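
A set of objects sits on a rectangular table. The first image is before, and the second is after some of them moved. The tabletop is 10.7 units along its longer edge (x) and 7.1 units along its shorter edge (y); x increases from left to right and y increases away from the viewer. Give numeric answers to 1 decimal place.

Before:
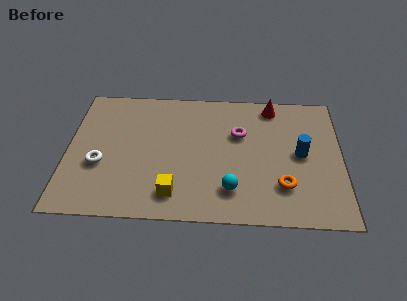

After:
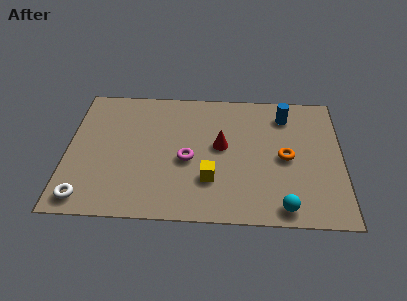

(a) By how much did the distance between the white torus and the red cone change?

-1.6

They were about 7.6 units apart before and 6.0 after — 1.6 units closer together.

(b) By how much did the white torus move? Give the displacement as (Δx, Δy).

(-0.5, -1.8)

From the two frames, the white torus sits at roughly (1.3, 2.7) before and (0.8, 0.9) after.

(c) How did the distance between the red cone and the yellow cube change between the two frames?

-4.4

They were about 6.2 units apart before and 1.8 after — 4.4 units closer together.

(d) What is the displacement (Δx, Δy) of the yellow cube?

(1.4, 0.8)

From the two frames, the yellow cube sits at roughly (4.2, 1.3) before and (5.6, 2.1) after.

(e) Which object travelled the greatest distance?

the red cone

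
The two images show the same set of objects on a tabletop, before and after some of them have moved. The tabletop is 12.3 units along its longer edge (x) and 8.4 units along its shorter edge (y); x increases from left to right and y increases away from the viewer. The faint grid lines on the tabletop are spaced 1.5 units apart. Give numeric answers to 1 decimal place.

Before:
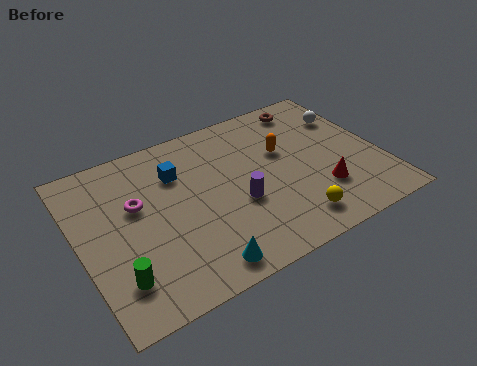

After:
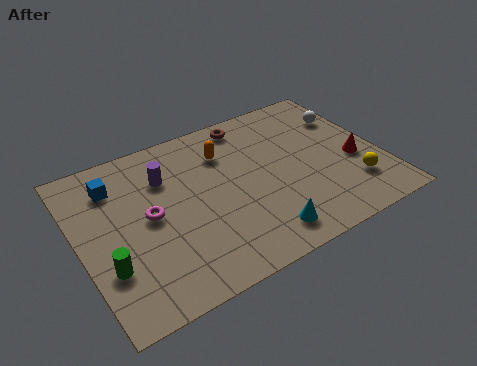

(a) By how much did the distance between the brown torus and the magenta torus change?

-2.4

The distance was about 7.9 in the first image and 5.5 in the second, so they moved 2.4 units closer together.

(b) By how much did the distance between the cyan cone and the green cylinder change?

+2.9

Before: roughly 3.2 units apart; after: 6.1. That's 2.9 units further apart.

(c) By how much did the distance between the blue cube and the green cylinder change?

-1.1

The distance was about 5.1 in the first image and 4.0 in the second, so they moved 1.1 units closer together.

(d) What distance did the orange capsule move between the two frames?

2.5

From (8.5, 5.2) to (6.2, 6.2), the orange capsule covered √(2.3² + 1.0²) ≈ 2.5 units.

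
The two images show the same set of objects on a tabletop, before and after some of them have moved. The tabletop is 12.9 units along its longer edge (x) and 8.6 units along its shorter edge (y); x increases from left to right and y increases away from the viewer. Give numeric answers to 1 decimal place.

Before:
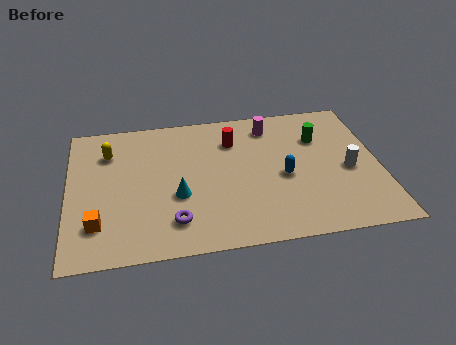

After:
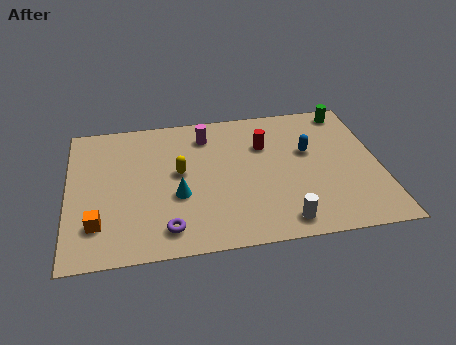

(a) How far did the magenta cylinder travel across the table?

2.7

From (8.5, 7.1) to (5.8, 6.9), the magenta cylinder covered √(2.7² + 0.2²) ≈ 2.7 units.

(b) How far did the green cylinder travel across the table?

2.1

From (10.5, 6.0) to (11.8, 7.6), the green cylinder covered √(1.3² + 1.6²) ≈ 2.1 units.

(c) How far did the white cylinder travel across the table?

4.0

From (11.6, 3.8) to (8.7, 1.1), the white cylinder covered √(2.9² + 2.7²) ≈ 4.0 units.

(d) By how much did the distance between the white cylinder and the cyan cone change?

-2.4

Before: roughly 7.1 units apart; after: 4.7. That's 2.4 units closer together.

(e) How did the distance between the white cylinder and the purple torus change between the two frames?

-2.9

They were about 7.6 units apart before and 4.7 after — 2.9 units closer together.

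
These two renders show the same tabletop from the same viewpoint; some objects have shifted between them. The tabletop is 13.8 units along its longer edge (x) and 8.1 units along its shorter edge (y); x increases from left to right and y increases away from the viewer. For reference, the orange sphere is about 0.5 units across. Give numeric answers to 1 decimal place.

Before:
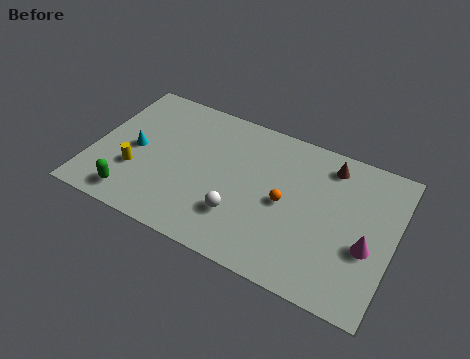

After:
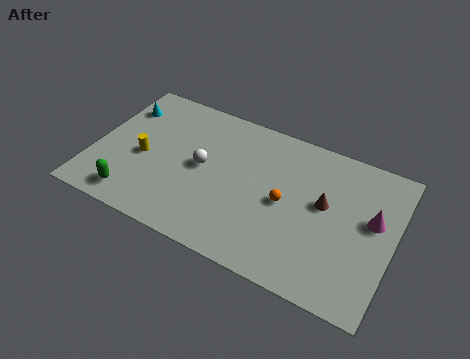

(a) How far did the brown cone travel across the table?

2.2

From (10.6, 6.8) to (10.6, 4.6), the brown cone covered √(0.0² + 2.2²) ≈ 2.2 units.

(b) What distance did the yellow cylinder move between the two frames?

0.9

From (2.1, 2.7) to (2.3, 3.6), the yellow cylinder covered √(0.2² + 0.9²) ≈ 0.9 units.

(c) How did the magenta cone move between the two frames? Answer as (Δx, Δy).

(0.1, 1.5)

The magenta cone was at about (12.7, 3.2) and moved to about (12.8, 4.7).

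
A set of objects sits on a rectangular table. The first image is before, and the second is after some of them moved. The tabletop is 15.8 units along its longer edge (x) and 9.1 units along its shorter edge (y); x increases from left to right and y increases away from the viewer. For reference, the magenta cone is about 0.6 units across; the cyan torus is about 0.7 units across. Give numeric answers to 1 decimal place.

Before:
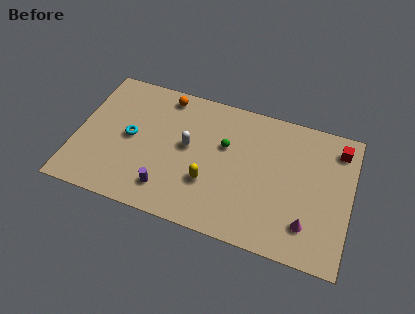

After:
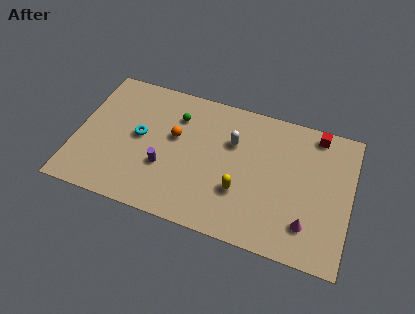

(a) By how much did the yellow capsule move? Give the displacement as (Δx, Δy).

(1.8, 0.0)

The yellow capsule was at about (7.8, 3.0) and moved to about (9.6, 3.0).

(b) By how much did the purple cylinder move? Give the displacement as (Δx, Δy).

(-0.3, 1.4)

The purple cylinder started near (5.5, 1.8) and ended near (5.2, 3.2).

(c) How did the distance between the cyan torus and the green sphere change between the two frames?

-2.7

The distance was about 5.5 in the first image and 2.8 in the second, so they moved 2.7 units closer together.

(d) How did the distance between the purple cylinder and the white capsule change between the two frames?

+1.4

They were about 3.3 units apart before and 4.7 after — 1.4 units further apart.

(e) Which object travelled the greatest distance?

the green sphere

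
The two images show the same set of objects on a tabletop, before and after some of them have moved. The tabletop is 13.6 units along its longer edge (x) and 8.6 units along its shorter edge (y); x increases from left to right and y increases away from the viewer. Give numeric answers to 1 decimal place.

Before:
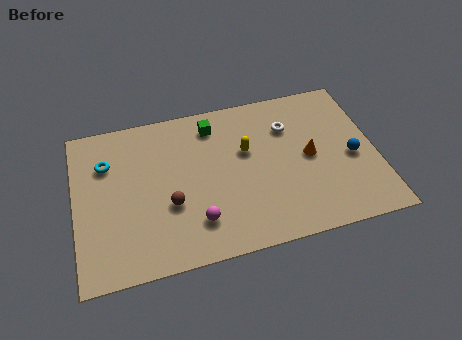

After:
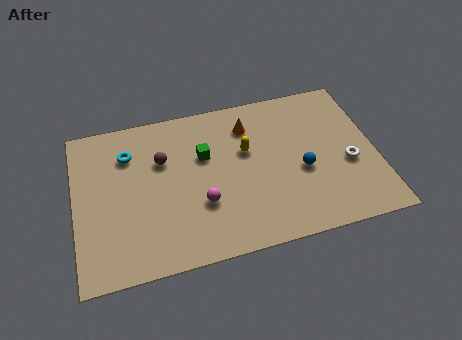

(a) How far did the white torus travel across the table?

3.7

The white torus moved from about (9.8, 6.2) to (12.3, 3.5), a distance of √(2.5² + 2.7²) ≈ 3.7.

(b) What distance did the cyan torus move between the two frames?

1.0

From (1.5, 6.1) to (2.5, 6.4), the cyan torus covered √(1.0² + 0.3²) ≈ 1.0 units.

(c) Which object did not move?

the yellow capsule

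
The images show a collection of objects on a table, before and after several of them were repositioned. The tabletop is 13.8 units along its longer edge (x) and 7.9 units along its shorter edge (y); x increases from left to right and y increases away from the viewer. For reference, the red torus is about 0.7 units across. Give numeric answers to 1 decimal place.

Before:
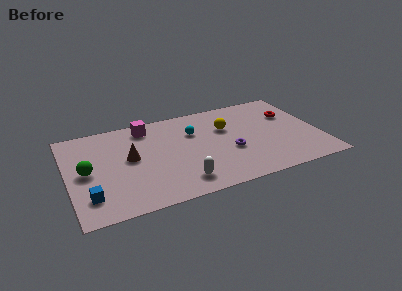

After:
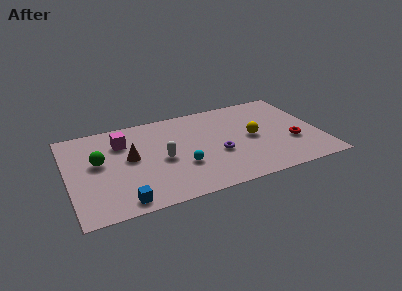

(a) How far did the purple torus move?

0.7

The purple torus moved from about (8.8, 3.1) to (8.1, 3.1), a distance of √(0.7² + 0.0²) ≈ 0.7.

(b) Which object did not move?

the brown cone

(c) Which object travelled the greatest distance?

the cyan sphere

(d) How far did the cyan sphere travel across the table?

2.8

From (7.0, 5.4) to (6.1, 2.7), the cyan sphere covered √(0.9² + 2.7²) ≈ 2.8 units.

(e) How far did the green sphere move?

0.9

The green sphere moved from about (1.0, 3.9) to (1.7, 4.5), a distance of √(0.7² + 0.6²) ≈ 0.9.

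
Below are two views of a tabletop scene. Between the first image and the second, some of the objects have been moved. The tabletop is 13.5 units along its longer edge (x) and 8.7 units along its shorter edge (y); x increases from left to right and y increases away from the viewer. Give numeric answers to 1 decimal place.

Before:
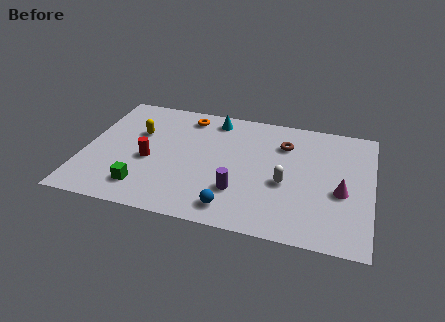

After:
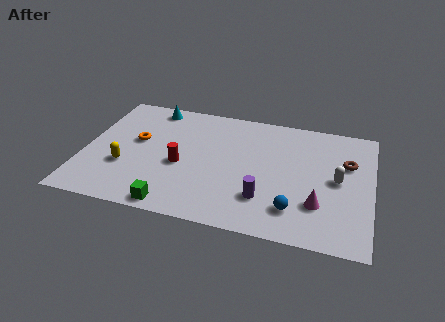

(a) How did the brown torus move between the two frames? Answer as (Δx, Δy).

(3.0, -0.7)

From the two frames, the brown torus sits at roughly (9.3, 6.4) before and (12.3, 5.7) after.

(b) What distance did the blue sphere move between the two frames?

2.9

From (7.2, 1.3) to (10.0, 1.9), the blue sphere covered √(2.8² + 0.6²) ≈ 2.9 units.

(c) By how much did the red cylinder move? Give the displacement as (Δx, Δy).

(1.5, 0.0)

From the two frames, the red cylinder sits at roughly (3.1, 3.7) before and (4.6, 3.7) after.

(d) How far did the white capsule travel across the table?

2.5

From (9.5, 3.6) to (11.9, 4.4), the white capsule covered √(2.4² + 0.8²) ≈ 2.5 units.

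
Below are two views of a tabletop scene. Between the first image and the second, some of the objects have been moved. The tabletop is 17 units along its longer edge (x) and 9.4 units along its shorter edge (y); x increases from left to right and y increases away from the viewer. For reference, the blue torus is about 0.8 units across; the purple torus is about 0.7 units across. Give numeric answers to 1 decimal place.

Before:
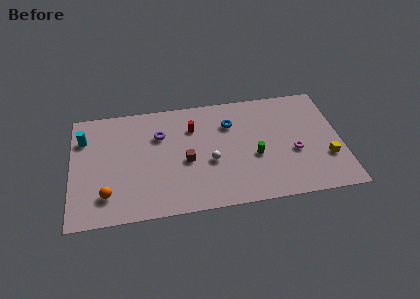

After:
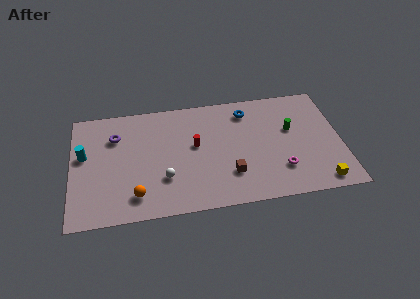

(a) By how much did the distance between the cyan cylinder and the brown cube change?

+2.6

The distance was about 7.0 in the first image and 9.6 in the second, so they moved 2.6 units further apart.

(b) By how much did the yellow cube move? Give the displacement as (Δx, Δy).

(-0.5, -1.9)

From the two frames, the yellow cube sits at roughly (16.0, 3.0) before and (15.5, 1.1) after.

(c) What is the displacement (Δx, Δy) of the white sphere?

(-2.9, -0.9)

From the two frames, the white sphere sits at roughly (8.7, 3.8) before and (5.8, 2.9) after.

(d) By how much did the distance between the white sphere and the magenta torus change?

+2.0

Before: roughly 5.3 units apart; after: 7.3. That's 2.0 units further apart.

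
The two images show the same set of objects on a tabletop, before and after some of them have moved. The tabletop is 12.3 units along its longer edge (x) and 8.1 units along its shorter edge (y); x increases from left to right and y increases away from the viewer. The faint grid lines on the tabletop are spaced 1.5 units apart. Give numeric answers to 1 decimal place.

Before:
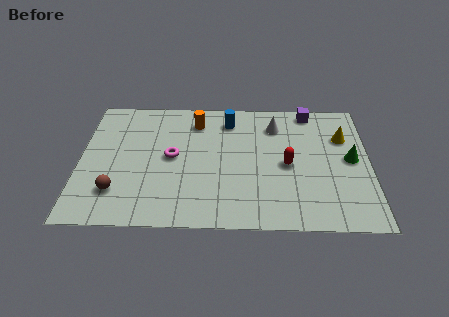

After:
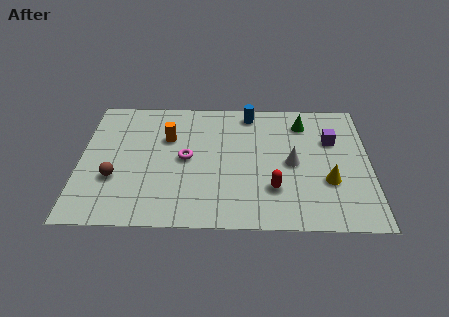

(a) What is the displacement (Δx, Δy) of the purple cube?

(0.9, -1.9)

The purple cube started near (9.8, 7.3) and ended near (10.7, 5.4).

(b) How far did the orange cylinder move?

1.6

The orange cylinder moved from about (4.9, 6.5) to (3.7, 5.4), a distance of √(1.2² + 1.1²) ≈ 1.6.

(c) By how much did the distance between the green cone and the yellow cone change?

+2.4

The distance was about 1.4 in the first image and 3.8 in the second, so they moved 2.4 units further apart.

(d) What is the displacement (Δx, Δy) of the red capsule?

(-0.6, -1.5)

From the two frames, the red capsule sits at roughly (8.8, 3.8) before and (8.2, 2.3) after.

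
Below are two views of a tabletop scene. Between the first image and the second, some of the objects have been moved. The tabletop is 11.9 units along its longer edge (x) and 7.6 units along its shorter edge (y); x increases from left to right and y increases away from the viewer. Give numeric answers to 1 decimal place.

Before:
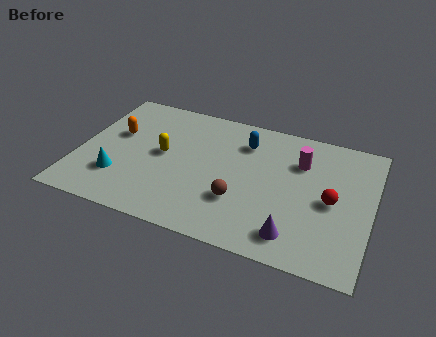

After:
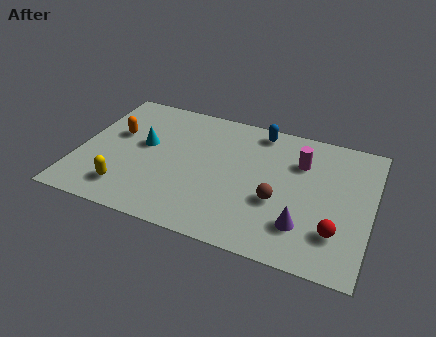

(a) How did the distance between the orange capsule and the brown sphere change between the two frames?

+1.3

Before: roughly 5.7 units apart; after: 7.0. That's 1.3 units further apart.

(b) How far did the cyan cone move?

2.3

The cyan cone moved from about (1.8, 2.1) to (2.6, 4.3), a distance of √(0.8² + 2.2²) ≈ 2.3.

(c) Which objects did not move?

the magenta cylinder and the orange capsule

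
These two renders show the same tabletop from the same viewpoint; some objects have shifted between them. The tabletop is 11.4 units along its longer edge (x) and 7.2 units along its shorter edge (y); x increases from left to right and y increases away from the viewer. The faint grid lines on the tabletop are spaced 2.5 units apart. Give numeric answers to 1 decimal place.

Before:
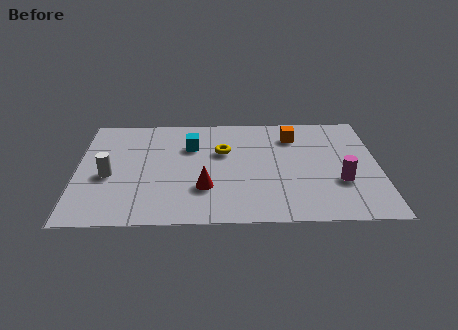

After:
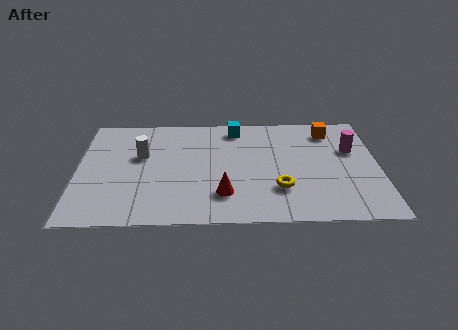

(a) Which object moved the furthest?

the yellow torus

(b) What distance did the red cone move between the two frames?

0.8

From (4.8, 2.2) to (5.5, 1.8), the red cone covered √(0.7² + 0.4²) ≈ 0.8 units.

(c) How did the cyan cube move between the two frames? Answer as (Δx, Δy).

(1.7, 1.2)

The cyan cube was at about (4.3, 5.0) and moved to about (6.0, 6.2).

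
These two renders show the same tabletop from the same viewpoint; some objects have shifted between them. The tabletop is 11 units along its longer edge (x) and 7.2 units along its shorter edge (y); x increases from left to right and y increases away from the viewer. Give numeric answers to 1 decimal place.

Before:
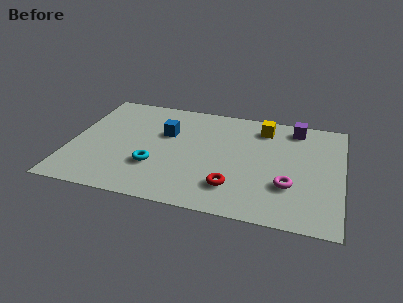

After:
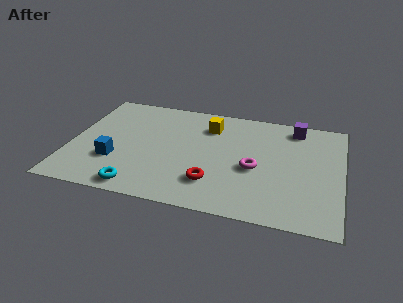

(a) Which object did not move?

the purple cube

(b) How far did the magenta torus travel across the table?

1.6

From (8.9, 2.3) to (7.5, 3.1), the magenta torus covered √(1.4² + 0.8²) ≈ 1.6 units.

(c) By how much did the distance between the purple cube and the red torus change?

+0.3

The distance was about 5.1 in the first image and 5.4 in the second, so they moved 0.3 units further apart.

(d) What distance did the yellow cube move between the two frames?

2.2

The yellow cube was near (7.7, 5.9) before and (5.5, 5.5) after, so it travelled √(2.2² + 0.4²) ≈ 2.2 units.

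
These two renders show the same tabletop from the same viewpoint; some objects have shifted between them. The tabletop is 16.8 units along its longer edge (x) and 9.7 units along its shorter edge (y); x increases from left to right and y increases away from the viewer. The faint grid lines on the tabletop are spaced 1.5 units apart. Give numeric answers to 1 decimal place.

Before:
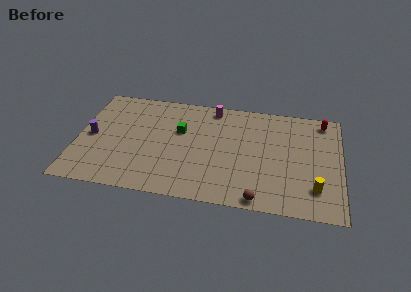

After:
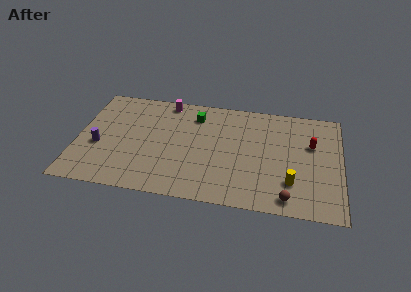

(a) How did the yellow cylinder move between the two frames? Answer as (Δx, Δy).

(-1.5, 0.3)

The yellow cylinder started near (15.2, 2.3) and ended near (13.7, 2.6).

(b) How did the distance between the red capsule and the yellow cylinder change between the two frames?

-2.4

Before: roughly 6.2 units apart; after: 3.8. That's 2.4 units closer together.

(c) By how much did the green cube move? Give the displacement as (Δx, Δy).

(0.9, 1.6)

From the two frames, the green cube sits at roughly (6.5, 6.1) before and (7.4, 7.7) after.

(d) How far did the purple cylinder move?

0.9

The purple cylinder was near (0.9, 4.7) before and (1.4, 3.9) after, so it travelled √(0.5² + 0.8²) ≈ 0.9 units.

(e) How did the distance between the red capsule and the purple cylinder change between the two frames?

-1.5

Before: roughly 15.2 units apart; after: 13.7. That's 1.5 units closer together.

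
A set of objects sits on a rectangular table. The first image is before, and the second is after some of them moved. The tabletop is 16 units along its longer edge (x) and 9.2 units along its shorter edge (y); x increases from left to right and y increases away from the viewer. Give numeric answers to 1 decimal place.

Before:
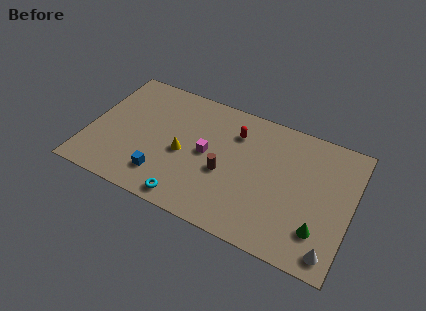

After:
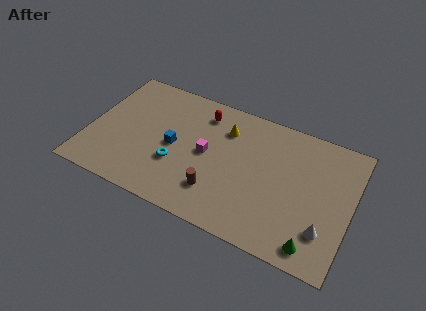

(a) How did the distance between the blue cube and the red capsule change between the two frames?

-2.9

They were about 6.3 units apart before and 3.4 after — 2.9 units closer together.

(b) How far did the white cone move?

1.3

The white cone moved from about (15.1, 1.2) to (14.6, 2.4), a distance of √(0.5² + 1.2²) ≈ 1.3.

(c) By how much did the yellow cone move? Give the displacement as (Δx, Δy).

(2.3, 2.8)

The yellow cone was at about (5.8, 4.1) and moved to about (8.1, 6.9).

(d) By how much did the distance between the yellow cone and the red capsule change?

-2.4

They were about 4.0 units apart before and 1.6 after — 2.4 units closer together.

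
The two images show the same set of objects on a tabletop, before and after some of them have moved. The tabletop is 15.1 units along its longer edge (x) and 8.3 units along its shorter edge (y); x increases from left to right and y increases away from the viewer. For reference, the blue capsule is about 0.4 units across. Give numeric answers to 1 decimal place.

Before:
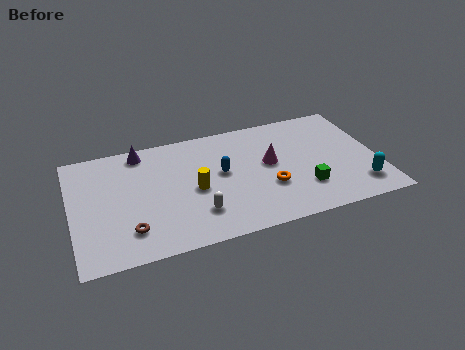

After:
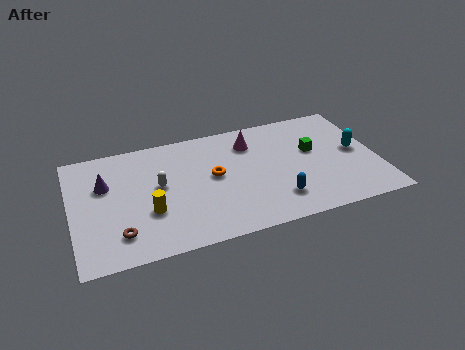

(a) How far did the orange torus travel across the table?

3.1

The orange torus was near (9.6, 2.9) before and (7.0, 4.5) after, so it travelled √(2.6² + 1.6²) ≈ 3.1 units.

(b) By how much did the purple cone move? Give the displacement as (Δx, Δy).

(-1.9, -1.9)

The purple cone was at about (3.6, 7.3) and moved to about (1.7, 5.4).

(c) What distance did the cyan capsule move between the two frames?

2.6

From (14.0, 1.7) to (14.1, 4.3), the cyan capsule covered √(0.1² + 2.6²) ≈ 2.6 units.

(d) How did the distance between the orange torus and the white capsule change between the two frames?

-1.0

The distance was about 3.7 in the first image and 2.7 in the second, so they moved 1.0 units closer together.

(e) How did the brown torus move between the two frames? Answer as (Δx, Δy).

(-0.5, -0.1)

The brown torus started near (2.7, 1.9) and ended near (2.2, 1.8).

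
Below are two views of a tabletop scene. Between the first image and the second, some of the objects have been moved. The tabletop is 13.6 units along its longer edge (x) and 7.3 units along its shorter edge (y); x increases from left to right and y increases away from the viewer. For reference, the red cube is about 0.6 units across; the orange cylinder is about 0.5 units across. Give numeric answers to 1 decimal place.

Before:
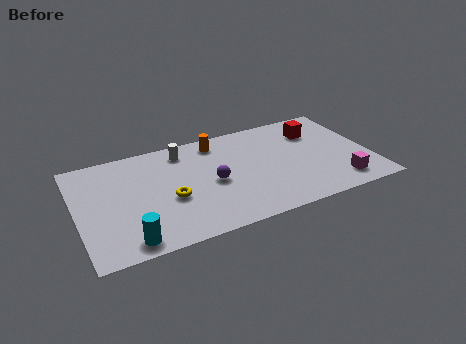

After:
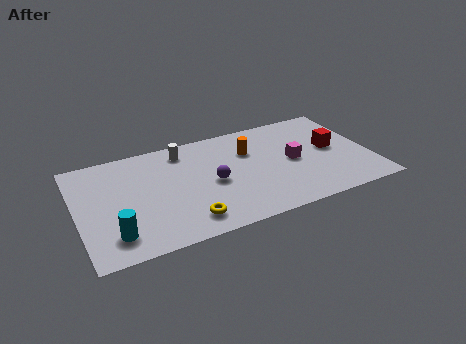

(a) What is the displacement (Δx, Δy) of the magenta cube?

(-1.9, 2.3)

From the two frames, the magenta cube sits at roughly (11.9, 1.3) before and (10.0, 3.6) after.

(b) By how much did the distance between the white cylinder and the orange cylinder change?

+1.6

Before: roughly 1.6 units apart; after: 3.2. That's 1.6 units further apart.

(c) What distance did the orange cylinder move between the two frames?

1.8

The orange cylinder was near (6.7, 6.2) before and (8.1, 5.0) after, so it travelled √(1.4² + 1.2²) ≈ 1.8 units.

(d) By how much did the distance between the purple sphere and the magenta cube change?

-2.3

The distance was about 6.1 in the first image and 3.8 in the second, so they moved 2.3 units closer together.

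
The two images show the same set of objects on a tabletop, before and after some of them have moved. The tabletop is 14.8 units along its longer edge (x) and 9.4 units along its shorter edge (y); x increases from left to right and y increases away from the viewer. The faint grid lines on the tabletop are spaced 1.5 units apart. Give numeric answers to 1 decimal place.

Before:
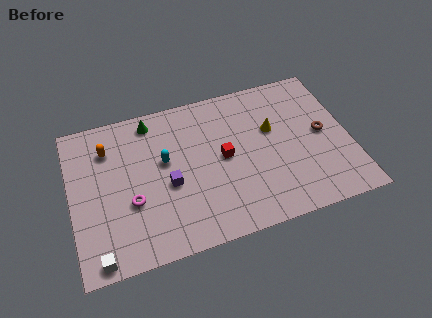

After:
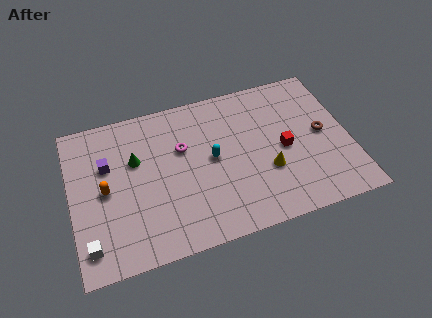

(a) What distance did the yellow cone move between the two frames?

2.5

The yellow cone moved from about (10.8, 5.8) to (10.3, 3.3), a distance of √(0.5² + 2.5²) ≈ 2.5.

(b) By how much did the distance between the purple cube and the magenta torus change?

+1.9

Before: roughly 2.1 units apart; after: 4.0. That's 1.9 units further apart.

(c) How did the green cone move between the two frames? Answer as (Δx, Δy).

(-1.0, -2.2)

From the two frames, the green cone sits at roughly (4.5, 8.2) before and (3.5, 6.0) after.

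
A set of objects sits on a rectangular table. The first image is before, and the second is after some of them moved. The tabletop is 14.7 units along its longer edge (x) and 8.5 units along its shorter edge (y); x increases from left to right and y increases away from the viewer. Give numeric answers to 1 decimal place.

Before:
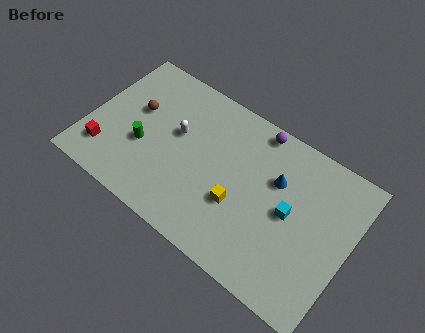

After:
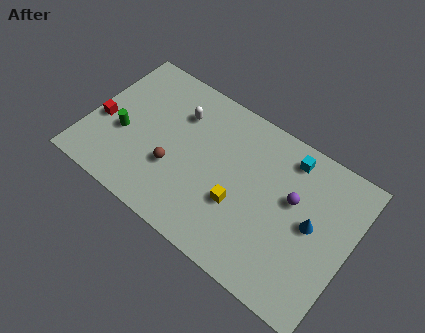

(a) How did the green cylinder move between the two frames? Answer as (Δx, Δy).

(-1.2, 0.1)

The green cylinder was at about (3.2, 3.3) and moved to about (2.0, 3.4).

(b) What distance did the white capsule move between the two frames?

1.2

The white capsule moved from about (4.8, 5.0) to (4.7, 6.2), a distance of √(0.1² + 1.2²) ≈ 1.2.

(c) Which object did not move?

the yellow cube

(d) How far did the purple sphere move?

3.6

From (8.9, 7.7) to (11.4, 5.1), the purple sphere covered √(2.5² + 2.6²) ≈ 3.6 units.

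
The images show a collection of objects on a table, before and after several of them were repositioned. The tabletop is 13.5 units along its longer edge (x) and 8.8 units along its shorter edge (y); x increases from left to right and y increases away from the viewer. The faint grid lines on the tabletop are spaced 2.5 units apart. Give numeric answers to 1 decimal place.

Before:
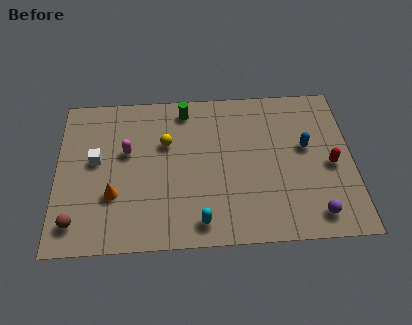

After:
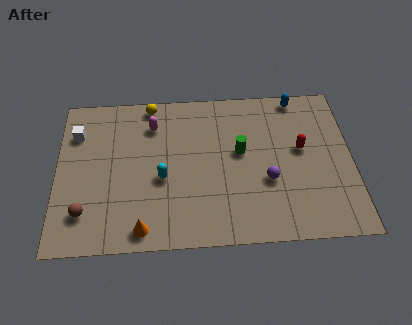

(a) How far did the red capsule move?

1.6

The red capsule moved from about (12.5, 4.0) to (11.2, 5.0), a distance of √(1.3² + 1.0²) ≈ 1.6.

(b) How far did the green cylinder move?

3.6

From (5.9, 7.6) to (8.4, 5.0), the green cylinder covered √(2.5² + 2.6²) ≈ 3.6 units.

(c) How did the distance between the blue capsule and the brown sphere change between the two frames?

+0.4

The distance was about 11.1 in the first image and 11.5 in the second, so they moved 0.4 units further apart.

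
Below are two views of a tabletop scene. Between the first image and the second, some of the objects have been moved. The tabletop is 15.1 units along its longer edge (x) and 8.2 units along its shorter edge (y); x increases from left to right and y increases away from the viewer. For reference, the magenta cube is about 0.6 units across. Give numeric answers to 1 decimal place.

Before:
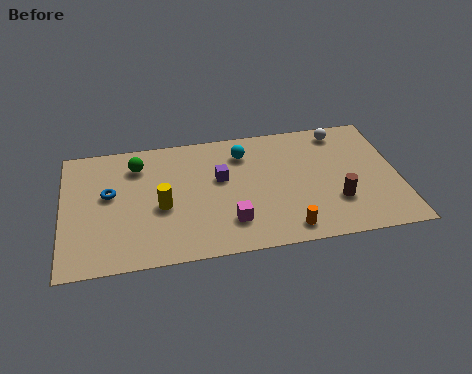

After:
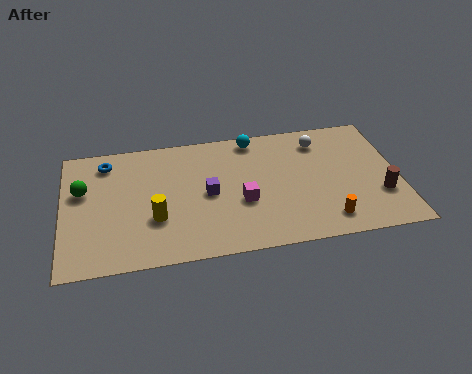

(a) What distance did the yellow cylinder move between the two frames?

0.8

From (4.4, 3.5) to (4.1, 2.8), the yellow cylinder covered √(0.3² + 0.7²) ≈ 0.8 units.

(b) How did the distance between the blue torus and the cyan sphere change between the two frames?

+0.4

Before: roughly 6.3 units apart; after: 6.7. That's 0.4 units further apart.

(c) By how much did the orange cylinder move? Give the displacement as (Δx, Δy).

(1.8, 0.3)

The orange cylinder started near (9.9, 1.1) and ended near (11.7, 1.4).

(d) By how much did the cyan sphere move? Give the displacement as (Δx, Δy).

(0.5, 0.9)

From the two frames, the cyan sphere sits at roughly (8.2, 6.4) before and (8.7, 7.3) after.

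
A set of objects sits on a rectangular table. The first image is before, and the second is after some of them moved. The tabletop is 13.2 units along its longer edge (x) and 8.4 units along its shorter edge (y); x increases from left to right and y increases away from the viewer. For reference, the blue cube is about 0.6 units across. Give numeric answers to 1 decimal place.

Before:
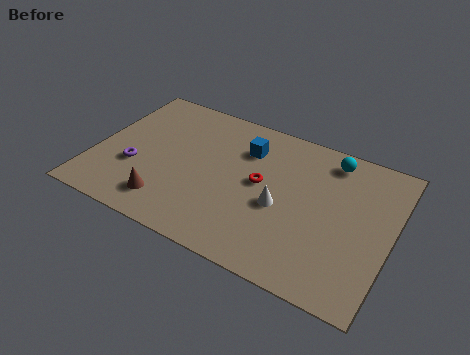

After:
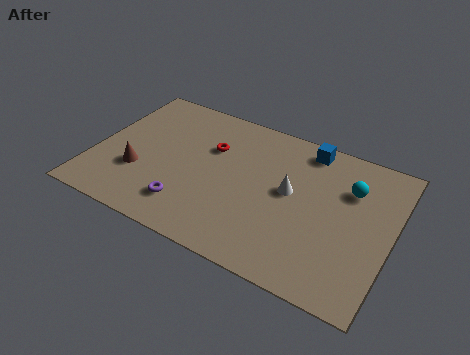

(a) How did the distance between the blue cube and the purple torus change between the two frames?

+1.6

The distance was about 5.6 in the first image and 7.2 in the second, so they moved 1.6 units further apart.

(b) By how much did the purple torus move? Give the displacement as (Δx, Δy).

(2.6, -1.2)

The purple torus started near (1.9, 3.0) and ended near (4.5, 1.8).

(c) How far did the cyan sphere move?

1.6

From (10.2, 7.2) to (11.2, 5.9), the cyan sphere covered √(1.0² + 1.3²) ≈ 1.6 units.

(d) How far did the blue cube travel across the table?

2.9

The blue cube was near (6.5, 6.2) before and (9.1, 7.4) after, so it travelled √(2.6² + 1.2²) ≈ 2.9 units.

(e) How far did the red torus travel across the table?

2.6

The red torus moved from about (7.4, 4.5) to (5.0, 5.6), a distance of √(2.4² + 1.1²) ≈ 2.6.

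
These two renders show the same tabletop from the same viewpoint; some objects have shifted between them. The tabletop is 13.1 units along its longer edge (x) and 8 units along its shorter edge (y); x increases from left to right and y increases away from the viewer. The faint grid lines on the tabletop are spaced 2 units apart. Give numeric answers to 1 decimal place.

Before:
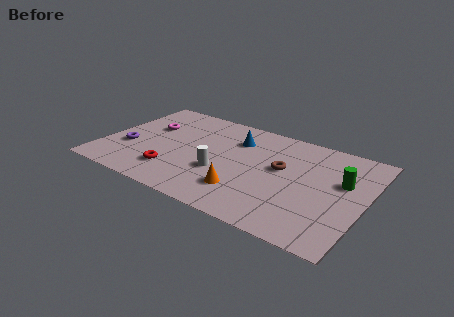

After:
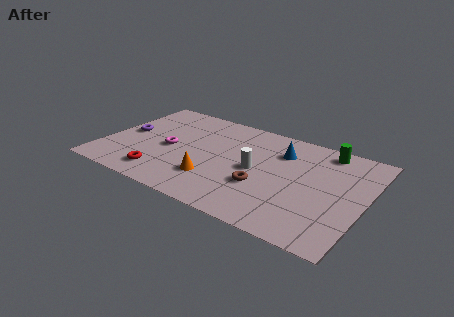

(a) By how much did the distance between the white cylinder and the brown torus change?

-2.1

Before: roughly 3.3 units apart; after: 1.2. That's 2.1 units closer together.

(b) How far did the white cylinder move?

1.9

The white cylinder moved from about (6.1, 2.9) to (7.7, 3.9), a distance of √(1.6² + 1.0²) ≈ 1.9.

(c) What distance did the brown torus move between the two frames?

1.9

The brown torus was near (8.9, 4.6) before and (8.2, 2.8) after, so it travelled √(0.7² + 1.8²) ≈ 1.9 units.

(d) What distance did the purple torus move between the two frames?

1.2

The purple torus was near (1.3, 2.9) before and (1.0, 4.1) after, so it travelled √(0.3² + 1.2²) ≈ 1.2 units.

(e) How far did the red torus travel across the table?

0.7

The red torus moved from about (3.8, 1.9) to (3.3, 1.4), a distance of √(0.5² + 0.5²) ≈ 0.7.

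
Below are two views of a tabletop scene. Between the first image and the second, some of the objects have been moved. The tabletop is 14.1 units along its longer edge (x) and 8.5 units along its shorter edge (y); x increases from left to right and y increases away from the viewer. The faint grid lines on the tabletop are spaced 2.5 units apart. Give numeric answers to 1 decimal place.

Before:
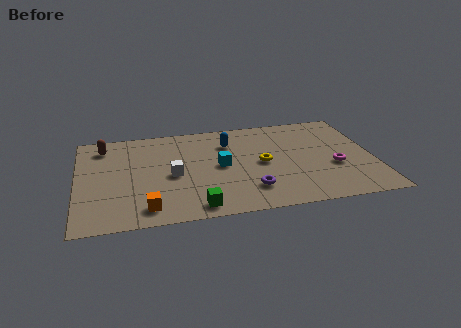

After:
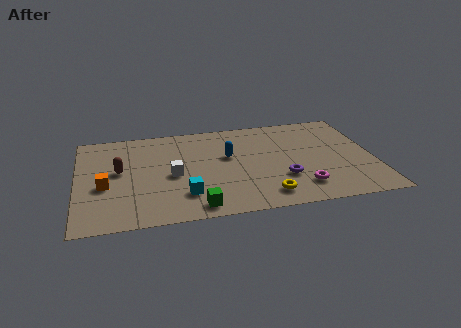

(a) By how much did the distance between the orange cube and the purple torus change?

+3.5

They were about 4.9 units apart before and 8.4 after — 3.5 units further apart.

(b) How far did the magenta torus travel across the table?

2.3

From (12.2, 3.3) to (10.5, 1.8), the magenta torus covered √(1.7² + 1.5²) ≈ 2.3 units.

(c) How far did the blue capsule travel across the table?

1.2

The blue capsule moved from about (7.3, 6.3) to (7.2, 5.1), a distance of √(0.1² + 1.2²) ≈ 1.2.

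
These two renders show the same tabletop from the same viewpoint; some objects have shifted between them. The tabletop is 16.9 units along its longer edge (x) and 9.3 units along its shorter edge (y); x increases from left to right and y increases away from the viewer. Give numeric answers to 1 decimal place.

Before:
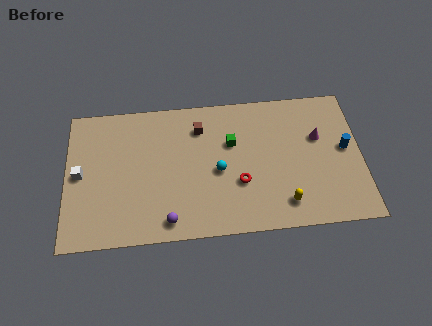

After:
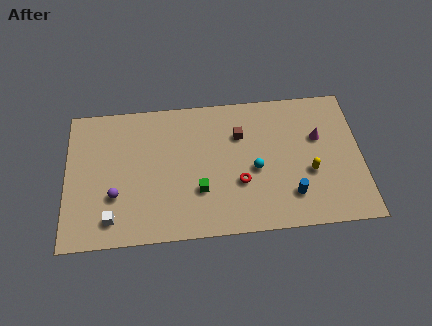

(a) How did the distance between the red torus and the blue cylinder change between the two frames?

-3.2

Before: roughly 6.3 units apart; after: 3.1. That's 3.2 units closer together.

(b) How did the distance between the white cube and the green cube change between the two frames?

-3.6

The distance was about 8.8 in the first image and 5.2 in the second, so they moved 3.6 units closer together.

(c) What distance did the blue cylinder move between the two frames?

4.3

The blue cylinder was near (16.0, 5.0) before and (12.8, 2.2) after, so it travelled √(3.2² + 2.8²) ≈ 4.3 units.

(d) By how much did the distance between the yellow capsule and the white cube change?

-0.5

They were about 12.0 units apart before and 11.5 after — 0.5 units closer together.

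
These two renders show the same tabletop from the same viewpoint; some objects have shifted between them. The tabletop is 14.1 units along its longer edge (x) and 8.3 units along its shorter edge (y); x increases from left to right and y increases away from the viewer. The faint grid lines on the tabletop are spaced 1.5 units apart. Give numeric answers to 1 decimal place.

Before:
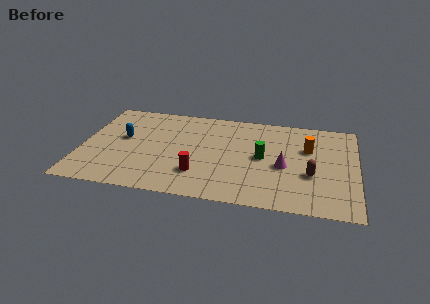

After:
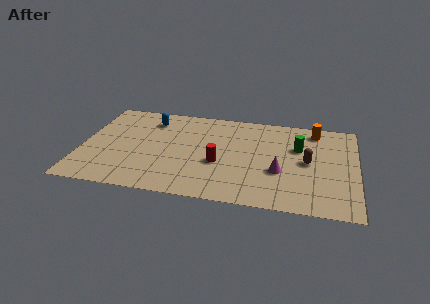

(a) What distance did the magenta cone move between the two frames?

0.5

The magenta cone moved from about (10.4, 3.6) to (10.2, 3.1), a distance of √(0.2² + 0.5²) ≈ 0.5.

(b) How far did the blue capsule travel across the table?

2.3

The blue capsule moved from about (2.1, 4.7) to (3.4, 6.6), a distance of √(1.3² + 1.9²) ≈ 2.3.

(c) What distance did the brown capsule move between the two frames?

1.1

The brown capsule moved from about (11.8, 3.1) to (11.6, 4.2), a distance of √(0.2² + 1.1²) ≈ 1.1.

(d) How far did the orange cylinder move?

1.7

The orange cylinder moved from about (11.6, 5.4) to (11.9, 7.1), a distance of √(0.3² + 1.7²) ≈ 1.7.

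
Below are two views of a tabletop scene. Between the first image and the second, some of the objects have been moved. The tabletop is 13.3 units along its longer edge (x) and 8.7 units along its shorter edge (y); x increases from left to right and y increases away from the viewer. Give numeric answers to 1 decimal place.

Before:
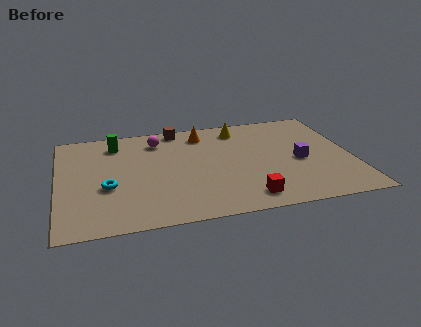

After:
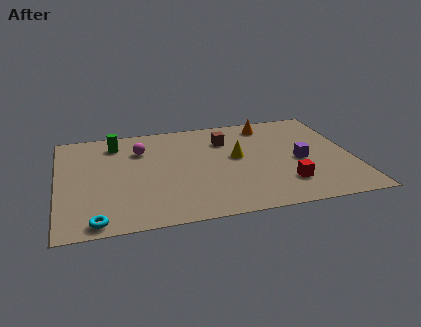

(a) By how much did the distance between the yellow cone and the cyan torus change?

+0.3

They were about 7.3 units apart before and 7.6 after — 0.3 units further apart.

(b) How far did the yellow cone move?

2.5

From (8.4, 7.3) to (8.1, 4.8), the yellow cone covered √(0.3² + 2.5²) ≈ 2.5 units.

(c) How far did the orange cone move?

3.0

From (6.7, 7.2) to (9.7, 7.4), the orange cone covered √(3.0² + 0.2²) ≈ 3.0 units.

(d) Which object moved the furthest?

the orange cone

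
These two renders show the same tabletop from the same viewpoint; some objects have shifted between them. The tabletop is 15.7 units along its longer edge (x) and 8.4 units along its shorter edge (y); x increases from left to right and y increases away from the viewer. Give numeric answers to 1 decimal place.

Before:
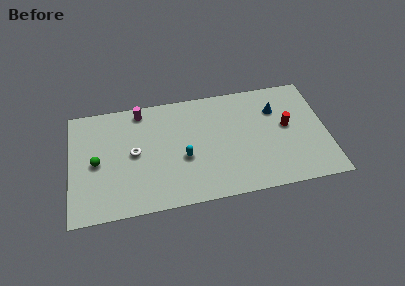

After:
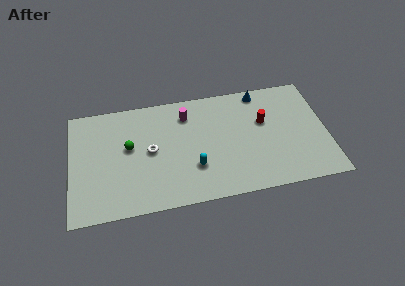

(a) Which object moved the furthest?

the magenta cylinder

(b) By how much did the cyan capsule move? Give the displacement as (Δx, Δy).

(0.6, -0.8)

From the two frames, the cyan capsule sits at roughly (6.9, 3.4) before and (7.5, 2.6) after.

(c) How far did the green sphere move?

2.2

The green sphere was near (1.6, 4.0) before and (3.6, 4.8) after, so it travelled √(2.0² + 0.8²) ≈ 2.2 units.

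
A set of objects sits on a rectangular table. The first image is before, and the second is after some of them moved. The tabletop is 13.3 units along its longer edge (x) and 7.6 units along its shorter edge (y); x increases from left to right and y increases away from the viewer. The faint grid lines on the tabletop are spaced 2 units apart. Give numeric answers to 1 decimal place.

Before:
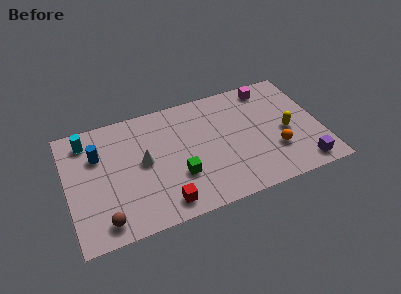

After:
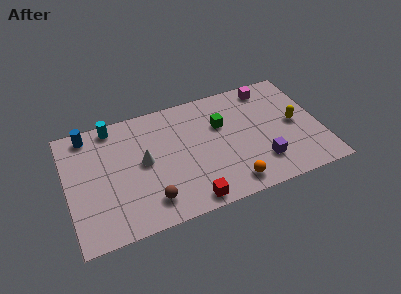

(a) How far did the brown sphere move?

2.4

The brown sphere was near (1.7, 1.1) before and (4.1, 1.5) after, so it travelled √(2.4² + 0.4²) ≈ 2.4 units.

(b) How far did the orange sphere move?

2.8

The orange sphere was near (10.8, 2.4) before and (8.3, 1.1) after, so it travelled √(2.5² + 1.3²) ≈ 2.8 units.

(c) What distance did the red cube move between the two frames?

1.3

The red cube was near (4.8, 1.1) before and (6.1, 0.8) after, so it travelled √(1.3² + 0.3²) ≈ 1.3 units.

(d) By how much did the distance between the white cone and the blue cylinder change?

+1.2

Before: roughly 2.6 units apart; after: 3.8. That's 1.2 units further apart.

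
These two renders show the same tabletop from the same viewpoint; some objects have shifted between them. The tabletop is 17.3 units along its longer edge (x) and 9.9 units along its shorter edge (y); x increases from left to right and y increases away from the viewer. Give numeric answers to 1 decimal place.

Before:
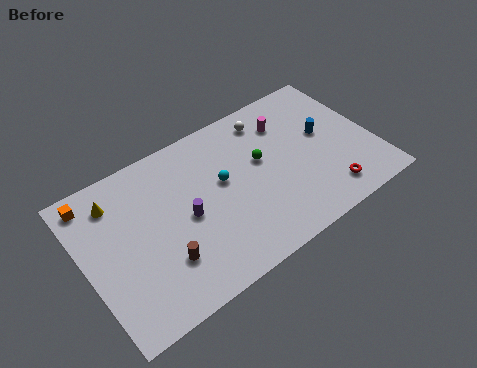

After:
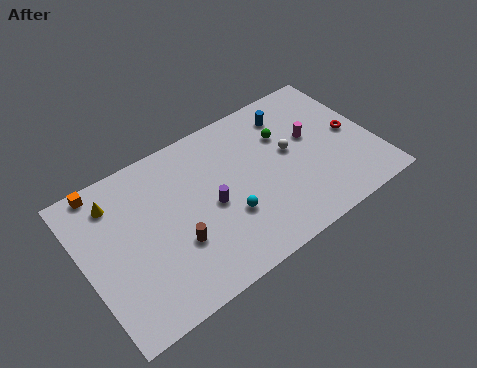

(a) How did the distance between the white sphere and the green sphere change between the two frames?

-1.4

Before: roughly 2.7 units apart; after: 1.3. That's 1.4 units closer together.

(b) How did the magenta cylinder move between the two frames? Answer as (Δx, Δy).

(1.2, -1.7)

From the two frames, the magenta cylinder sits at roughly (12.6, 7.5) before and (13.8, 5.8) after.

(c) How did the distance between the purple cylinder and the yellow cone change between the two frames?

+1.3

The distance was about 4.9 in the first image and 6.2 in the second, so they moved 1.3 units further apart.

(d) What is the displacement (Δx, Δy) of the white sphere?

(0.8, -2.8)

The white sphere started near (11.6, 8.3) and ended near (12.4, 5.5).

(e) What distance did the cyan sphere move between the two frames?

2.3

From (8.3, 5.7) to (8.2, 3.4), the cyan sphere covered √(0.1² + 2.3²) ≈ 2.3 units.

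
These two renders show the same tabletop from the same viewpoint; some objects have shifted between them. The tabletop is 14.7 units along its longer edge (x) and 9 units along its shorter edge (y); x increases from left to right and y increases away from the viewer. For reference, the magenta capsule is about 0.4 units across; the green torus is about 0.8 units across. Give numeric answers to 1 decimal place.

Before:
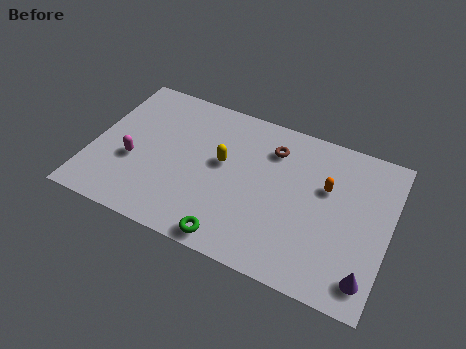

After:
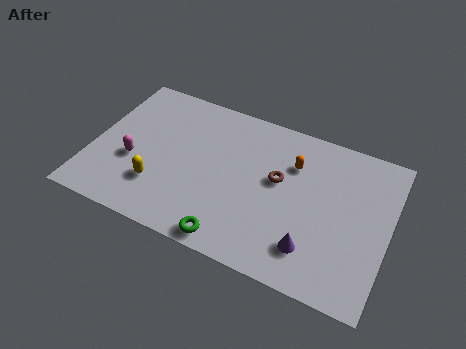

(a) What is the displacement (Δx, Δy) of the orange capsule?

(-1.7, 0.7)

The orange capsule started near (11.5, 5.7) and ended near (9.8, 6.4).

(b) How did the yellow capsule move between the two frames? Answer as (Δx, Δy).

(-2.9, -2.6)

The yellow capsule started near (6.4, 5.1) and ended near (3.5, 2.5).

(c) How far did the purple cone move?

2.7

From (13.9, 1.5) to (11.2, 2.0), the purple cone covered √(2.7² + 0.5²) ≈ 2.7 units.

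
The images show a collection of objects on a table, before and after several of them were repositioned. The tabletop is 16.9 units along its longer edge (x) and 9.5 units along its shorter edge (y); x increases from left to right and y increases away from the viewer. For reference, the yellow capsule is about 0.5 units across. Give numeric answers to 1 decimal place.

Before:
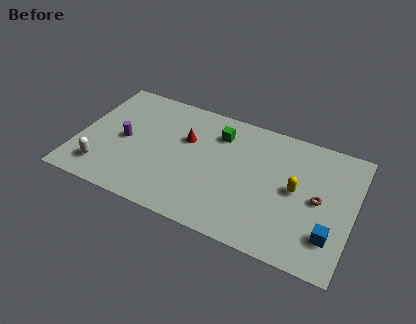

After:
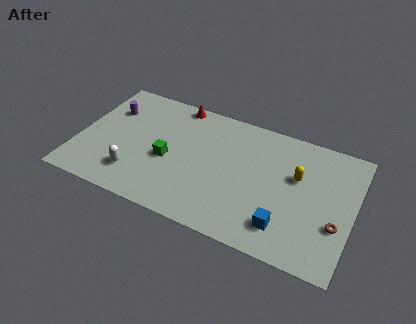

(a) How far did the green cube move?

4.3

The green cube moved from about (8.4, 7.3) to (5.6, 4.1), a distance of √(2.8² + 3.2²) ≈ 4.3.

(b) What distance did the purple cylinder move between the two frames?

2.4

From (2.8, 4.6) to (1.6, 6.7), the purple cylinder covered √(1.2² + 2.1²) ≈ 2.4 units.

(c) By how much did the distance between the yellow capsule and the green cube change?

+2.5

Before: roughly 5.5 units apart; after: 8.0. That's 2.5 units further apart.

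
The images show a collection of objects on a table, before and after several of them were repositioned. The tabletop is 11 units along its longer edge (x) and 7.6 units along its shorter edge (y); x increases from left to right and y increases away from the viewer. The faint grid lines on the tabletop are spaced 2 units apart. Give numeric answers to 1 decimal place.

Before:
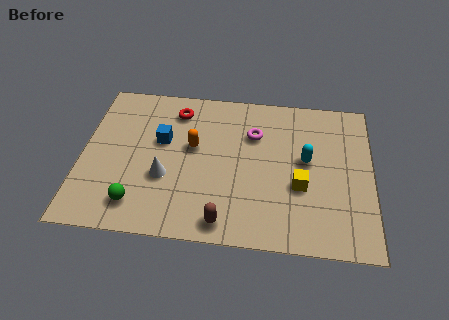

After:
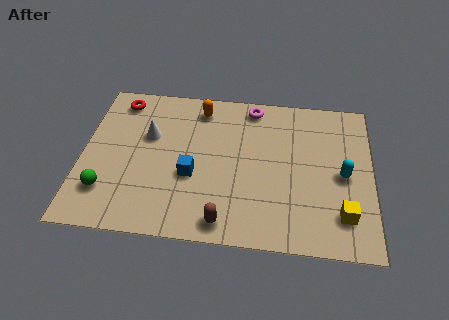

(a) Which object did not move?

the brown capsule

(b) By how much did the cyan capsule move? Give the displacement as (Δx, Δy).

(1.4, -0.6)

From the two frames, the cyan capsule sits at roughly (8.5, 4.2) before and (9.9, 3.6) after.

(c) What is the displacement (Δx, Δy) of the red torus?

(-2.2, 0.3)

From the two frames, the red torus sits at roughly (3.5, 6.2) before and (1.3, 6.5) after.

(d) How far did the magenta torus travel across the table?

1.4

From (6.5, 5.3) to (6.4, 6.7), the magenta torus covered √(0.1² + 1.4²) ≈ 1.4 units.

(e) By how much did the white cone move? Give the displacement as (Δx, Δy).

(-0.7, 2.0)

The white cone was at about (3.2, 2.8) and moved to about (2.5, 4.8).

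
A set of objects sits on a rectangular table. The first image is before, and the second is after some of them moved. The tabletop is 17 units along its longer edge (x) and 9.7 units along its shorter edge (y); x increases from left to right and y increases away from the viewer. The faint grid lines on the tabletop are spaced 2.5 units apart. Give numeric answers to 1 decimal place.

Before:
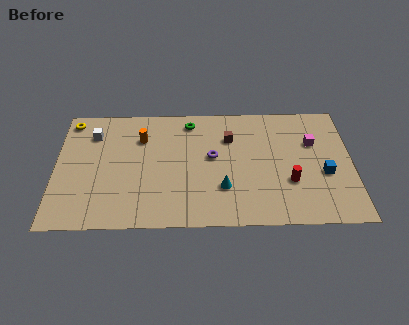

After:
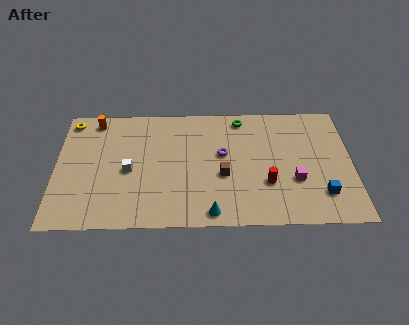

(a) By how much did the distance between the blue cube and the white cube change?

-2.6

The distance was about 13.8 in the first image and 11.2 in the second, so they moved 2.6 units closer together.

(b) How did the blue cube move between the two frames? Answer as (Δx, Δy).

(-0.2, -1.6)

From the two frames, the blue cube sits at roughly (15.4, 3.9) before and (15.2, 2.3) after.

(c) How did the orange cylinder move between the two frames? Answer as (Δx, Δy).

(-2.7, 1.5)

The orange cylinder started near (4.9, 7.0) and ended near (2.2, 8.5).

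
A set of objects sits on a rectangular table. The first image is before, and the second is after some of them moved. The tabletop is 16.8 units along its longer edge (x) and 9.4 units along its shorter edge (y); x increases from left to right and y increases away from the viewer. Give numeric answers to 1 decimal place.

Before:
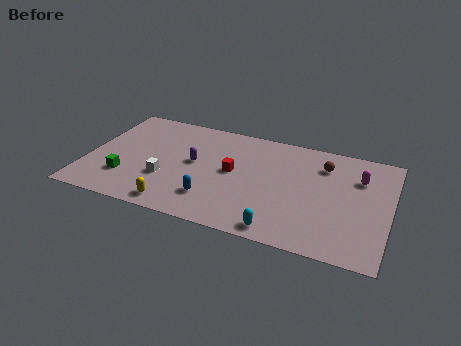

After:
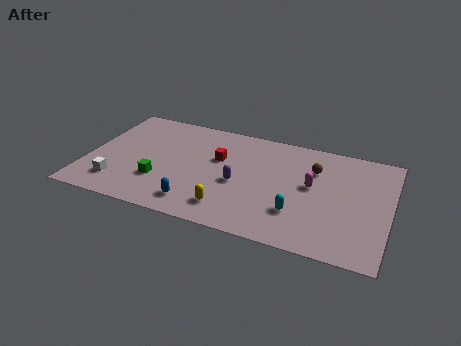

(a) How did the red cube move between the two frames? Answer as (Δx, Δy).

(-0.9, 0.9)

The red cube was at about (8.1, 5.0) and moved to about (7.2, 5.9).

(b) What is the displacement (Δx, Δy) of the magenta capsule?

(-2.5, -1.5)

From the two frames, the magenta capsule sits at roughly (15.0, 6.7) before and (12.5, 5.2) after.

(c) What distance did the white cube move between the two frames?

2.9

The white cube moved from about (4.5, 3.2) to (1.9, 2.0), a distance of √(2.6² + 1.2²) ≈ 2.9.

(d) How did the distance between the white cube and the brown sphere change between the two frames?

+2.2

The distance was about 9.4 in the first image and 11.6 in the second, so they moved 2.2 units further apart.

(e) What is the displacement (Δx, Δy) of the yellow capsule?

(2.9, 0.7)

From the two frames, the yellow capsule sits at roughly (5.3, 1.1) before and (8.2, 1.8) after.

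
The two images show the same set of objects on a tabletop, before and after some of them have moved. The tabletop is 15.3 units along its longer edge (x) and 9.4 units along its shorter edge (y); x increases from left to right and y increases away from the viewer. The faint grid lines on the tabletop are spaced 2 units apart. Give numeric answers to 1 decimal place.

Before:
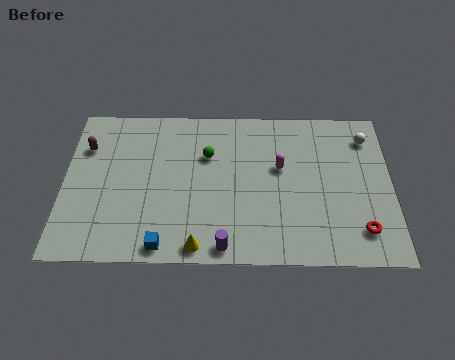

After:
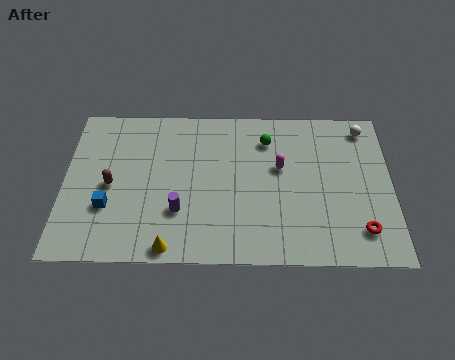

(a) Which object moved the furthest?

the blue cube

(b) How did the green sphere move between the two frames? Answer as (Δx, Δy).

(2.8, 1.0)

The green sphere was at about (6.7, 6.3) and moved to about (9.5, 7.3).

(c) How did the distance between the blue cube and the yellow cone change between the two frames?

+2.1

Before: roughly 1.6 units apart; after: 3.7. That's 2.1 units further apart.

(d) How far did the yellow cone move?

1.3

The yellow cone was near (6.3, 0.9) before and (5.0, 0.8) after, so it travelled √(1.3² + 0.1²) ≈ 1.3 units.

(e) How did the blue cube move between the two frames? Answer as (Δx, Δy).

(-2.6, 2.2)

The blue cube started near (4.7, 0.9) and ended near (2.1, 3.1).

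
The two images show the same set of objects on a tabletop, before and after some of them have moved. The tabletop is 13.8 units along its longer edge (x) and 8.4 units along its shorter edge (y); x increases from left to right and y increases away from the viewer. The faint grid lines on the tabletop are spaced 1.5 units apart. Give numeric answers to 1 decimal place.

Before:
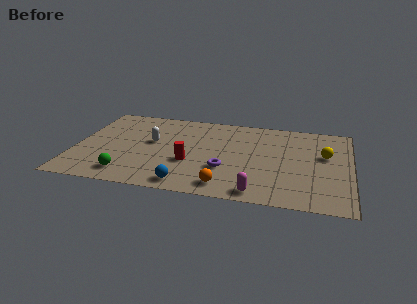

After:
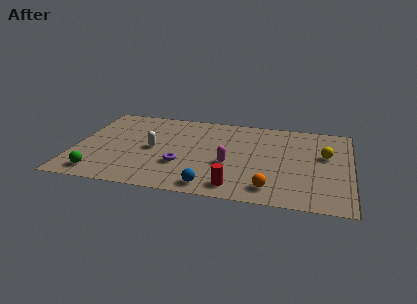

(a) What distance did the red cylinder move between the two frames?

3.1

The red cylinder moved from about (5.8, 3.1) to (8.2, 1.2), a distance of √(2.4² + 1.9²) ≈ 3.1.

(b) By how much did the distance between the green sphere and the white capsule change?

+0.3

Before: roughly 3.5 units apart; after: 3.8. That's 0.3 units further apart.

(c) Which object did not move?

the yellow sphere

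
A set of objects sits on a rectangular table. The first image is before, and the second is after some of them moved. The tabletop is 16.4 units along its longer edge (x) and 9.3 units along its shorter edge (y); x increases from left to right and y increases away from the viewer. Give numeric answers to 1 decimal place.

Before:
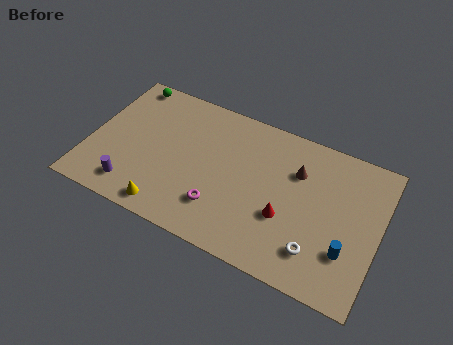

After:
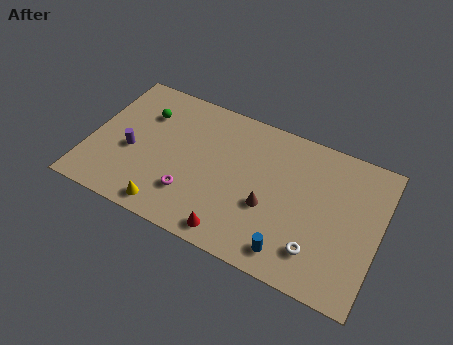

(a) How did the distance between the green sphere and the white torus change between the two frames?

-1.9

Before: roughly 13.3 units apart; after: 11.4. That's 1.9 units closer together.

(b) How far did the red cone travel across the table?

3.5

The red cone moved from about (11.3, 3.4) to (8.6, 1.1), a distance of √(2.7² + 2.3²) ≈ 3.5.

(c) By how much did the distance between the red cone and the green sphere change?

-2.9

Before: roughly 11.0 units apart; after: 8.1. That's 2.9 units closer together.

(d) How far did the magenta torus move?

1.7

The magenta torus moved from about (7.7, 2.4) to (6.0, 2.5), a distance of √(1.7² + 0.1²) ≈ 1.7.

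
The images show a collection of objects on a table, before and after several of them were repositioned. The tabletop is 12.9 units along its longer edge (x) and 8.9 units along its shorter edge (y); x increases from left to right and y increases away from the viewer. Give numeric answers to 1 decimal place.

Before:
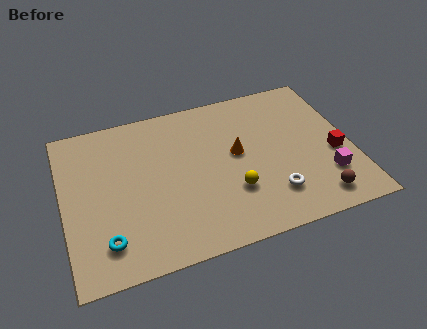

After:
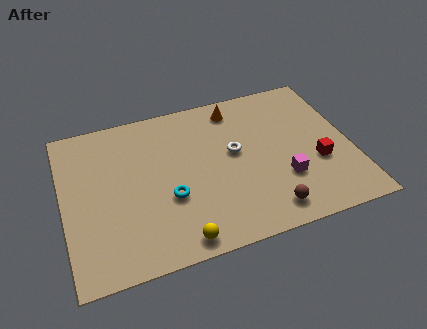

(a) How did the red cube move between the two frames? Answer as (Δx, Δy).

(-0.8, -0.3)

The red cube was at about (12.1, 3.6) and moved to about (11.3, 3.3).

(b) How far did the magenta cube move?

1.9

The magenta cube was near (11.6, 2.4) before and (9.7, 2.8) after, so it travelled √(1.9² + 0.4²) ≈ 1.9 units.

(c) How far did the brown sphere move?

2.2

From (11.0, 1.3) to (8.8, 1.3), the brown sphere covered √(2.2² + 0.0²) ≈ 2.2 units.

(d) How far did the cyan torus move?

3.3

From (1.7, 1.8) to (4.6, 3.3), the cyan torus covered √(2.9² + 1.5²) ≈ 3.3 units.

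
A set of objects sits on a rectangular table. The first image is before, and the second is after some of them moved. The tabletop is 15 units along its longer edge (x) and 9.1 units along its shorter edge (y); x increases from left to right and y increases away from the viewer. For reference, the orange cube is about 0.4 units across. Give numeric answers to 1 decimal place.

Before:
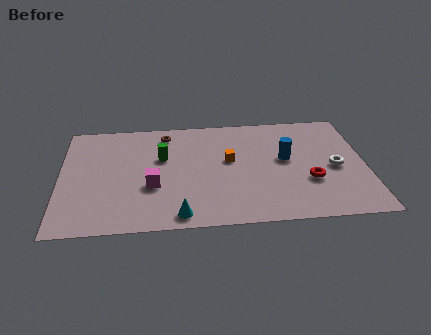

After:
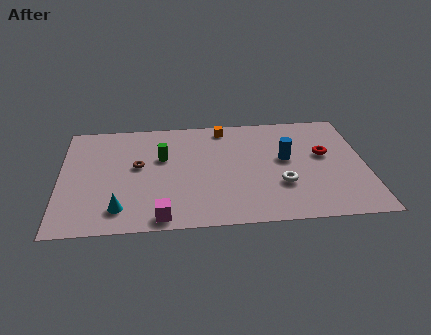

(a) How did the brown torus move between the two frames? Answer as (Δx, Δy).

(-1.4, -2.6)

The brown torus started near (5.2, 7.7) and ended near (3.8, 5.1).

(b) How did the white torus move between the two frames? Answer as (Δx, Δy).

(-2.7, -1.2)

The white torus was at about (13.5, 4.2) and moved to about (10.8, 3.0).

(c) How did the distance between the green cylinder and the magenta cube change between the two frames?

+2.4

They were about 2.4 units apart before and 4.8 after — 2.4 units further apart.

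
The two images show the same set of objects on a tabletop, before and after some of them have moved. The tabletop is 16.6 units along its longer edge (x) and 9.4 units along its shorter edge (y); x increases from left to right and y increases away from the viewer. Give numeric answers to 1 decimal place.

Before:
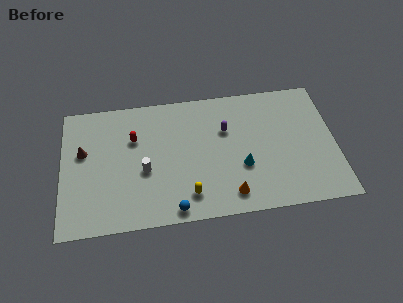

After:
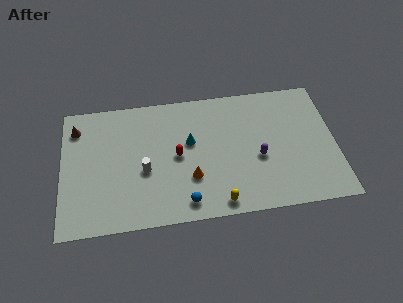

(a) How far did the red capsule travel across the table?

3.1

The red capsule moved from about (4.4, 6.3) to (7.0, 4.7), a distance of √(2.6² + 1.6²) ≈ 3.1.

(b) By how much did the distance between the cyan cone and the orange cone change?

+0.5

The distance was about 2.1 in the first image and 2.6 in the second, so they moved 0.5 units further apart.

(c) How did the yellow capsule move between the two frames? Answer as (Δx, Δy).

(1.8, -0.8)

The yellow capsule was at about (7.6, 1.8) and moved to about (9.4, 1.0).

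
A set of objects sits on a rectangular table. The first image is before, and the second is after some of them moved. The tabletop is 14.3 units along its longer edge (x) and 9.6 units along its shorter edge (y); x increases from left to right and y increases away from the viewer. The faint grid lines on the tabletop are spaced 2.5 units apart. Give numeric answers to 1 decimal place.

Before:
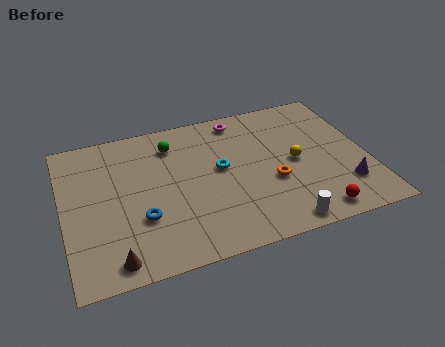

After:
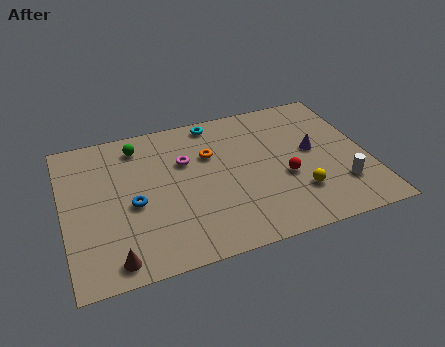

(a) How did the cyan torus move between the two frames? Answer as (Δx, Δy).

(0.0, 3.3)

From the two frames, the cyan torus sits at roughly (7.4, 5.3) before and (7.4, 8.6) after.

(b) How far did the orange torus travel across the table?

3.8

From (9.7, 3.7) to (7.0, 6.4), the orange torus covered √(2.7² + 2.7²) ≈ 3.8 units.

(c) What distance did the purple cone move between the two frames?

3.0

The purple cone was near (13.0, 2.4) before and (11.8, 5.2) after, so it travelled √(1.2² + 2.8²) ≈ 3.0 units.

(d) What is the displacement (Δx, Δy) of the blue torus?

(-0.3, 1.0)

The blue torus started near (3.5, 3.2) and ended near (3.2, 4.2).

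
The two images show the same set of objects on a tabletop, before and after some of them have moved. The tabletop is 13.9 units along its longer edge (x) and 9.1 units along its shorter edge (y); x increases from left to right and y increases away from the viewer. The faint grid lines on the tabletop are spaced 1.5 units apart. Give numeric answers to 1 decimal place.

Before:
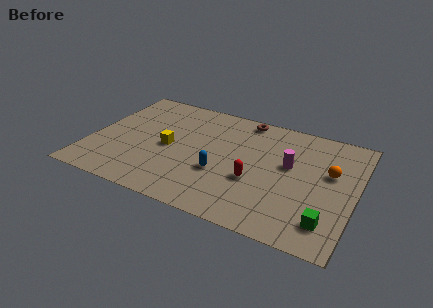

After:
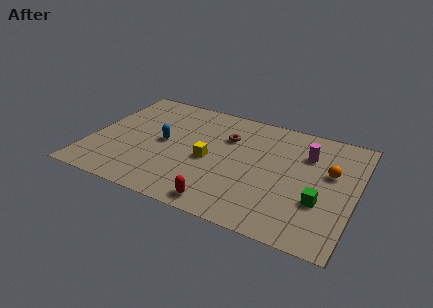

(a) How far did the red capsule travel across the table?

2.8

The red capsule moved from about (8.8, 3.4) to (7.4, 1.0), a distance of √(1.4² + 2.4²) ≈ 2.8.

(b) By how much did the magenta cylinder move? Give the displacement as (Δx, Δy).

(0.8, 1.2)

The magenta cylinder started near (10.4, 5.3) and ended near (11.2, 6.5).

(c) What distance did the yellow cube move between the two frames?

2.2

From (4.1, 4.3) to (6.3, 4.1), the yellow cube covered √(2.2² + 0.2²) ≈ 2.2 units.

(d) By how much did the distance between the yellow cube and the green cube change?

-3.0

Before: roughly 9.0 units apart; after: 6.0. That's 3.0 units closer together.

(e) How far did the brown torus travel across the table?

2.0

From (7.7, 8.2) to (7.0, 6.3), the brown torus covered √(0.7² + 1.9²) ≈ 2.0 units.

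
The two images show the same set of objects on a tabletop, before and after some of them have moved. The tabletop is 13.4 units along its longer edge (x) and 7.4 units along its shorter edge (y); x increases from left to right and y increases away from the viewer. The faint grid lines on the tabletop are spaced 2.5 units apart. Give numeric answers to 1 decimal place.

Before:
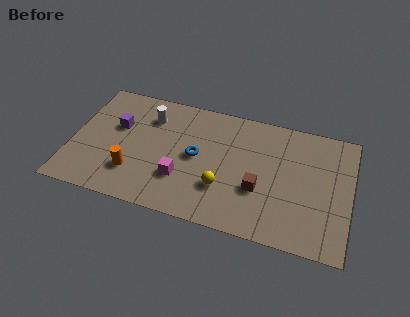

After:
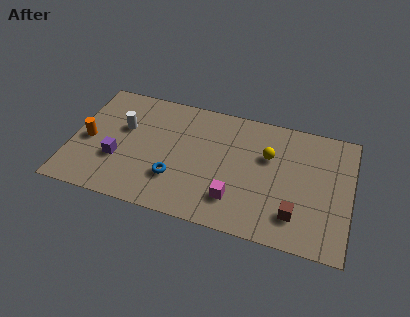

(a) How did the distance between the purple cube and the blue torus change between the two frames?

-1.2

Before: roughly 4.0 units apart; after: 2.8. That's 1.2 units closer together.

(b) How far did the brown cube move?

2.1

The brown cube was near (9.1, 2.7) before and (10.9, 1.7) after, so it travelled √(1.8² + 1.0²) ≈ 2.1 units.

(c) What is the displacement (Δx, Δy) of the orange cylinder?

(-2.3, 1.4)

The orange cylinder was at about (3.1, 2.0) and moved to about (0.8, 3.4).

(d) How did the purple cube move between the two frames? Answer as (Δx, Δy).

(0.2, -2.0)

The purple cube was at about (2.1, 4.6) and moved to about (2.3, 2.6).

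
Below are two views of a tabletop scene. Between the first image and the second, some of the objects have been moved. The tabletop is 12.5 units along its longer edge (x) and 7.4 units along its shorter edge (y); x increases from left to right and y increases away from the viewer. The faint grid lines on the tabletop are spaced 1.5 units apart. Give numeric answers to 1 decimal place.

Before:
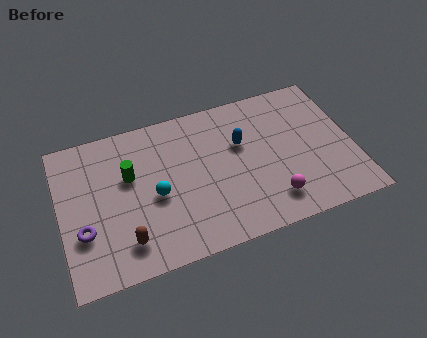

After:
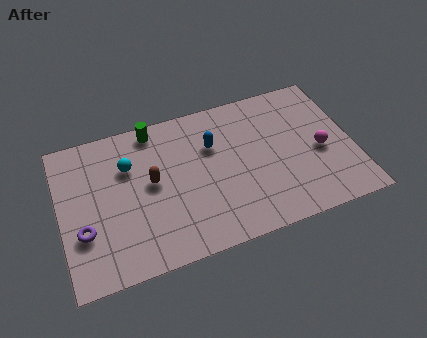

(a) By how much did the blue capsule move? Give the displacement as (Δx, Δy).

(-1.2, 0.3)

The blue capsule was at about (7.8, 4.7) and moved to about (6.6, 5.0).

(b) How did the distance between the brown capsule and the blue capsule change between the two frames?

-3.2

They were about 6.1 units apart before and 2.9 after — 3.2 units closer together.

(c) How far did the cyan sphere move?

2.1

The cyan sphere moved from about (4.0, 3.3) to (3.0, 5.1), a distance of √(1.0² + 1.8²) ≈ 2.1.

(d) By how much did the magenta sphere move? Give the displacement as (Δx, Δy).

(2.3, 1.8)

From the two frames, the magenta sphere sits at roughly (8.8, 1.5) before and (11.1, 3.3) after.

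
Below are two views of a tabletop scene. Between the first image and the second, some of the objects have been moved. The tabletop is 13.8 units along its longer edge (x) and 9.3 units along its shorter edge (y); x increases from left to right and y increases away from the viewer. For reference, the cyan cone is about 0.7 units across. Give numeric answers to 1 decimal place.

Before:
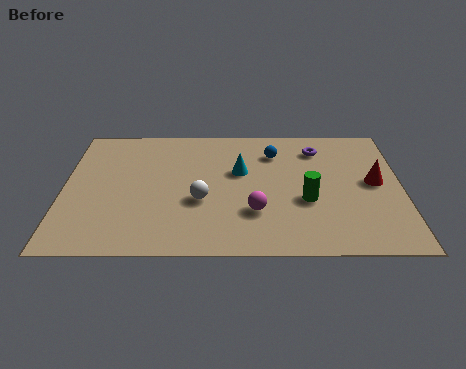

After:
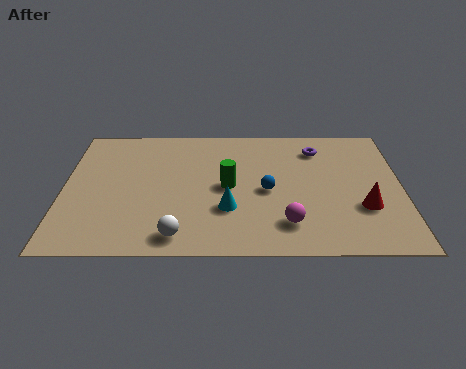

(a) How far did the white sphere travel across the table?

2.6

The white sphere was near (5.6, 3.6) before and (4.7, 1.2) after, so it travelled √(0.9² + 2.4²) ≈ 2.6 units.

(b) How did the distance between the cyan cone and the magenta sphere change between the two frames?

-0.4

The distance was about 3.0 in the first image and 2.6 in the second, so they moved 0.4 units closer together.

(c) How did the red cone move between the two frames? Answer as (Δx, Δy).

(-0.5, -1.8)

The red cone started near (12.7, 4.9) and ended near (12.2, 3.1).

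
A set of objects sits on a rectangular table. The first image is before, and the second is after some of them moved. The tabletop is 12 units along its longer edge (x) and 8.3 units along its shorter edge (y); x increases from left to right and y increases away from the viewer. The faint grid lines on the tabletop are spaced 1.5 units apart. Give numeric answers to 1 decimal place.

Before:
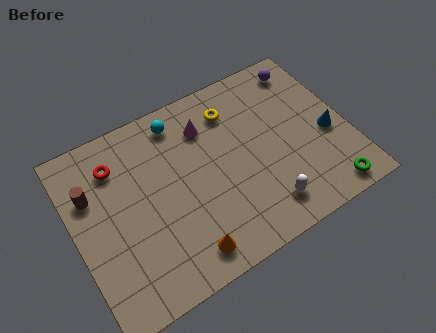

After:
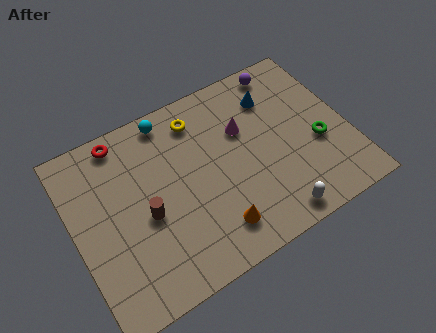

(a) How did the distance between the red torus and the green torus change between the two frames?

-1.0

The distance was about 10.1 in the first image and 9.1 in the second, so they moved 1.0 units closer together.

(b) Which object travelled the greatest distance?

the blue cone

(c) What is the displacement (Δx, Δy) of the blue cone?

(-2.0, 2.8)

From the two frames, the blue cone sits at roughly (11.1, 3.5) before and (9.1, 6.3) after.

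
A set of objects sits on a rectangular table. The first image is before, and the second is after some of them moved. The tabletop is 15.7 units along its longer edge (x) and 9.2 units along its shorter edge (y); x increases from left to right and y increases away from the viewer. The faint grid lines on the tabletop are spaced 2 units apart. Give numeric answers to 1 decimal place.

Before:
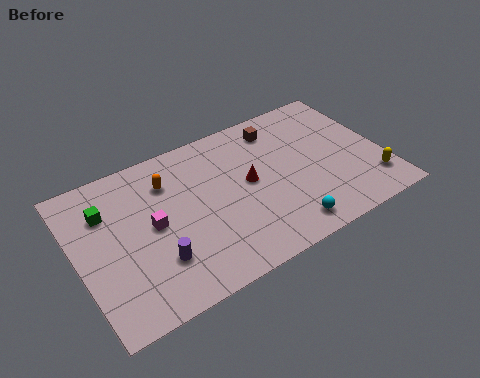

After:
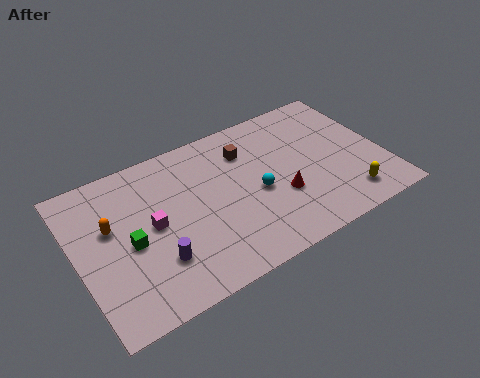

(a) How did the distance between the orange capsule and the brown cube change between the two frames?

+1.4

The distance was about 5.9 in the first image and 7.3 in the second, so they moved 1.4 units further apart.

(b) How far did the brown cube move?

1.9

From (10.8, 7.6) to (9.0, 6.9), the brown cube covered √(1.8² + 0.7²) ≈ 1.9 units.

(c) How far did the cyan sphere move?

3.0

From (10.1, 1.3) to (9.1, 4.1), the cyan sphere covered √(1.0² + 2.8²) ≈ 3.0 units.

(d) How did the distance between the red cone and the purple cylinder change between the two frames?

+0.9

They were about 5.6 units apart before and 6.5 after — 0.9 units further apart.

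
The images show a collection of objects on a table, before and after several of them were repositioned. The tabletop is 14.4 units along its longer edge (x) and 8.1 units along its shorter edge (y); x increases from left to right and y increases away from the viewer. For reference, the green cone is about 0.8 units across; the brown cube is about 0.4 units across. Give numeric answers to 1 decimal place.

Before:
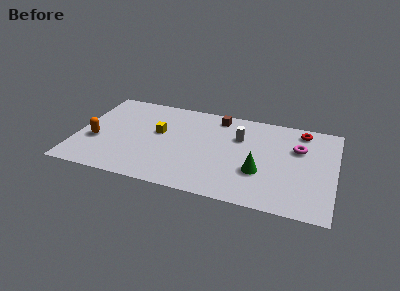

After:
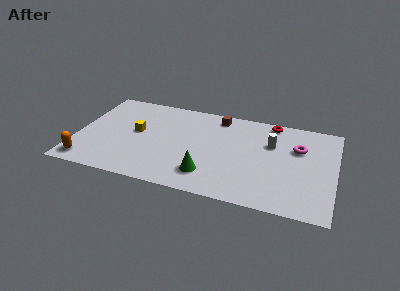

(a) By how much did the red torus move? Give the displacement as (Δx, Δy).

(-1.7, 0.3)

The red torus started near (12.4, 7.0) and ended near (10.7, 7.3).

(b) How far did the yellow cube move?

1.2

The yellow cube moved from about (4.5, 4.7) to (3.3, 4.4), a distance of √(1.2² + 0.3²) ≈ 1.2.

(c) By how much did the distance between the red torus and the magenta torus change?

+0.9

The distance was about 1.6 in the first image and 2.5 in the second, so they moved 0.9 units further apart.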